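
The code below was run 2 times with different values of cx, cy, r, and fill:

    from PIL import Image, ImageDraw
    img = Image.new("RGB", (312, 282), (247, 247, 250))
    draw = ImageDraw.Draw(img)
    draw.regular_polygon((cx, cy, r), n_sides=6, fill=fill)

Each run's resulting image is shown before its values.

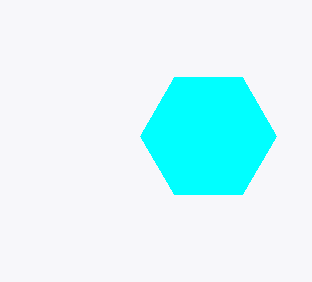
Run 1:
cx = 208; cy = 136; r = 68; fill = 'cyan'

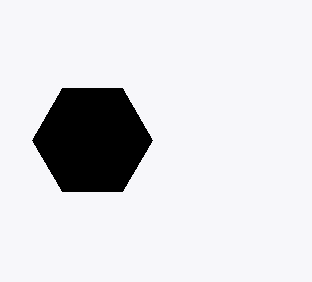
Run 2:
cx = 92, cy = 140, r = 60, fill = 'black'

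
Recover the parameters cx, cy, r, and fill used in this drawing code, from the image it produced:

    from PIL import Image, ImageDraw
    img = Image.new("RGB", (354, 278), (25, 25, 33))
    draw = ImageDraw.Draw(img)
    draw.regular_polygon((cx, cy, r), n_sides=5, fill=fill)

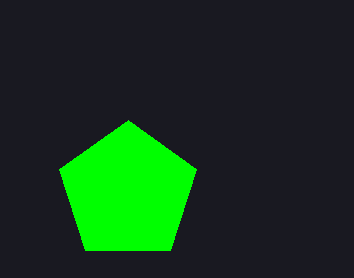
cx = 128; cy = 192; r = 72; fill = 'lime'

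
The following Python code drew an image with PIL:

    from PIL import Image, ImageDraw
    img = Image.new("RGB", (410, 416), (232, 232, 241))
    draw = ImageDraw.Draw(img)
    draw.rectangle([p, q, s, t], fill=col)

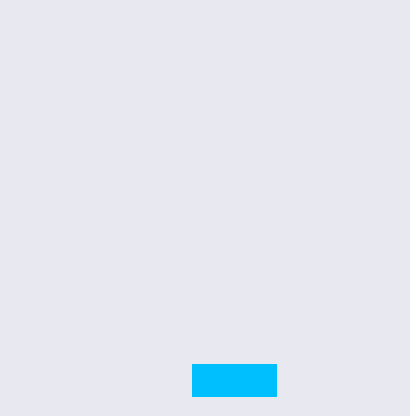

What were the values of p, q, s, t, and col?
p = 192
q = 364
s = 276
t = 396
col = 'deepskyblue'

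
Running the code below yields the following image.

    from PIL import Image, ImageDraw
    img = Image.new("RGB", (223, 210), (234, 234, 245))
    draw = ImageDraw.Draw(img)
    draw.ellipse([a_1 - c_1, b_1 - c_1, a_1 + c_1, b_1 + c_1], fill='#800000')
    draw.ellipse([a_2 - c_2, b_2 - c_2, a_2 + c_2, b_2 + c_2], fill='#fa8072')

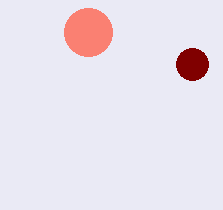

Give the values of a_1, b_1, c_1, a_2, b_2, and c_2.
a_1 = 192; b_1 = 64; c_1 = 16; a_2 = 88; b_2 = 32; c_2 = 24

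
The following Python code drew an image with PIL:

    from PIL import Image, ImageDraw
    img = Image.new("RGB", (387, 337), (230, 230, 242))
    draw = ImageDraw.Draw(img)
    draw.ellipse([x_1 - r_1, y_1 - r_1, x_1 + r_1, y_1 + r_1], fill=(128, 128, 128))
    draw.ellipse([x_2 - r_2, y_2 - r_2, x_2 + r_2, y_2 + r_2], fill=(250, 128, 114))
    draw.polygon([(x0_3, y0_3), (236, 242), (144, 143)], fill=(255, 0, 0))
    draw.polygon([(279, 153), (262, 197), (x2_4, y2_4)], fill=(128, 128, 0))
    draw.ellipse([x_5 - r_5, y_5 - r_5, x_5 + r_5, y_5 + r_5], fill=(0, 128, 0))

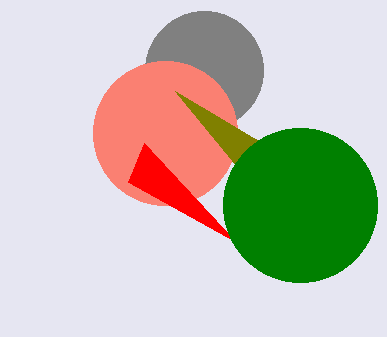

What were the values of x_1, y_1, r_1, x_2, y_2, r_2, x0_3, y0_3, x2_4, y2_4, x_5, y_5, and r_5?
x_1 = 204
y_1 = 70
r_1 = 59
x_2 = 165
y_2 = 133
r_2 = 72
x0_3 = 128
y0_3 = 182
x2_4 = 175
y2_4 = 91
x_5 = 300
y_5 = 205
r_5 = 77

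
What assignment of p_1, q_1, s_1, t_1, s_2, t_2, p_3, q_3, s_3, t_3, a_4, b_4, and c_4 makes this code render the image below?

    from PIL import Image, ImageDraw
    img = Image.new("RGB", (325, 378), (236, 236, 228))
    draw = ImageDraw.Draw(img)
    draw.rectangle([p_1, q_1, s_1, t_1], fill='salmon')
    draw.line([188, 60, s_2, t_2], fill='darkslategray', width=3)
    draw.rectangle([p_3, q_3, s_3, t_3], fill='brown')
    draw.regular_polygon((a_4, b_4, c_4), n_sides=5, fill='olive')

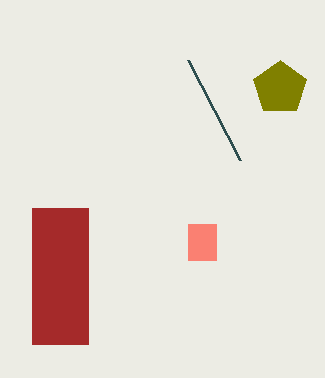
p_1 = 188; q_1 = 224; s_1 = 216; t_1 = 260; s_2 = 240; t_2 = 160; p_3 = 32; q_3 = 208; s_3 = 88; t_3 = 344; a_4 = 280; b_4 = 88; c_4 = 28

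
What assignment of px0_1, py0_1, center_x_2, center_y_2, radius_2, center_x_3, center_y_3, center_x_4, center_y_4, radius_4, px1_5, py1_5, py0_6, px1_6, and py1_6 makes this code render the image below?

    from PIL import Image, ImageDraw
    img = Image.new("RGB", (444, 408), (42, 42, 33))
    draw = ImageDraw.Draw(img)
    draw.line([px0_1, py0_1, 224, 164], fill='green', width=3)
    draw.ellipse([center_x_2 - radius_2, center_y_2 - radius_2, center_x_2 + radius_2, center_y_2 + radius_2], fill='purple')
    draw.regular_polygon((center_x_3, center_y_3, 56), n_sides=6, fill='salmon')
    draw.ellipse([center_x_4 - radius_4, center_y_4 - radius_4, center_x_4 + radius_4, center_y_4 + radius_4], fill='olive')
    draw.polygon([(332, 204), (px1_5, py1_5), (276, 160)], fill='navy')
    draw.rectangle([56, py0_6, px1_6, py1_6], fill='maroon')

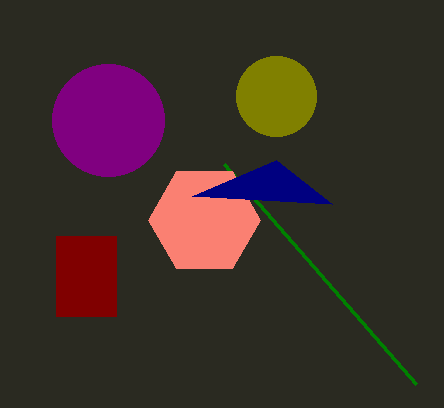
px0_1 = 416; py0_1 = 384; center_x_2 = 108; center_y_2 = 120; radius_2 = 56; center_x_3 = 204; center_y_3 = 220; center_x_4 = 276; center_y_4 = 96; radius_4 = 40; px1_5 = 192; py1_5 = 196; py0_6 = 236; px1_6 = 116; py1_6 = 316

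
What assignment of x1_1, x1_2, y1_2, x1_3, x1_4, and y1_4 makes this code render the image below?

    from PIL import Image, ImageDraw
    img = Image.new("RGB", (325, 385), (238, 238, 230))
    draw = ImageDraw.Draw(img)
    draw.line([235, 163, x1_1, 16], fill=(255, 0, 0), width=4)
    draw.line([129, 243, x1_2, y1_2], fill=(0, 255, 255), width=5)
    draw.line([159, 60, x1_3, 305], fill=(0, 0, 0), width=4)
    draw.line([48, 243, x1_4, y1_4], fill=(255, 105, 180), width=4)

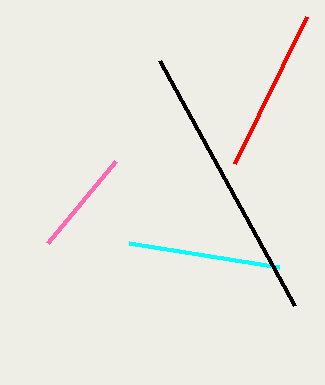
x1_1 = 307, x1_2 = 279, y1_2 = 267, x1_3 = 294, x1_4 = 116, y1_4 = 161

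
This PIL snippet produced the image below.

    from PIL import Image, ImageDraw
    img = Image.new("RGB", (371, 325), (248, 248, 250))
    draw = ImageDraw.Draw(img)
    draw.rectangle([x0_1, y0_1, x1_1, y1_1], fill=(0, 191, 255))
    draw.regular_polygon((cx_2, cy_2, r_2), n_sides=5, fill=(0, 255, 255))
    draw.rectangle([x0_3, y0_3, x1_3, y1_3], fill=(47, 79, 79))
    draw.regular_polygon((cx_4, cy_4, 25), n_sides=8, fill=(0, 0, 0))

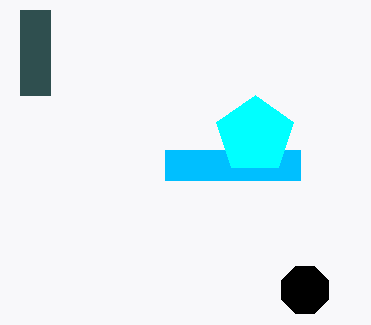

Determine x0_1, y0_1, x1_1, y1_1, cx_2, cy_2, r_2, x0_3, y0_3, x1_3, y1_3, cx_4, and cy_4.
x0_1 = 165
y0_1 = 150
x1_1 = 300
y1_1 = 180
cx_2 = 255
cy_2 = 135
r_2 = 40
x0_3 = 20
y0_3 = 10
x1_3 = 50
y1_3 = 95
cx_4 = 305
cy_4 = 290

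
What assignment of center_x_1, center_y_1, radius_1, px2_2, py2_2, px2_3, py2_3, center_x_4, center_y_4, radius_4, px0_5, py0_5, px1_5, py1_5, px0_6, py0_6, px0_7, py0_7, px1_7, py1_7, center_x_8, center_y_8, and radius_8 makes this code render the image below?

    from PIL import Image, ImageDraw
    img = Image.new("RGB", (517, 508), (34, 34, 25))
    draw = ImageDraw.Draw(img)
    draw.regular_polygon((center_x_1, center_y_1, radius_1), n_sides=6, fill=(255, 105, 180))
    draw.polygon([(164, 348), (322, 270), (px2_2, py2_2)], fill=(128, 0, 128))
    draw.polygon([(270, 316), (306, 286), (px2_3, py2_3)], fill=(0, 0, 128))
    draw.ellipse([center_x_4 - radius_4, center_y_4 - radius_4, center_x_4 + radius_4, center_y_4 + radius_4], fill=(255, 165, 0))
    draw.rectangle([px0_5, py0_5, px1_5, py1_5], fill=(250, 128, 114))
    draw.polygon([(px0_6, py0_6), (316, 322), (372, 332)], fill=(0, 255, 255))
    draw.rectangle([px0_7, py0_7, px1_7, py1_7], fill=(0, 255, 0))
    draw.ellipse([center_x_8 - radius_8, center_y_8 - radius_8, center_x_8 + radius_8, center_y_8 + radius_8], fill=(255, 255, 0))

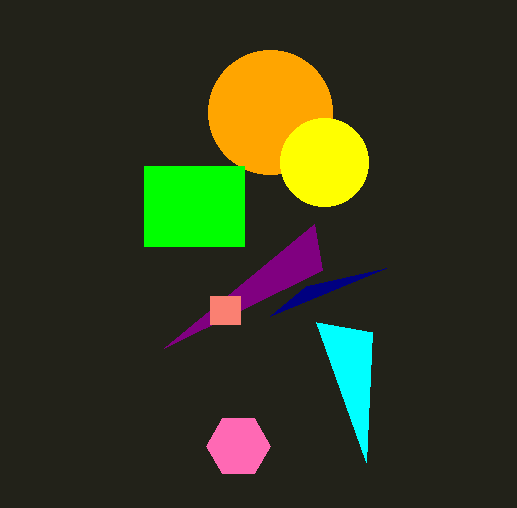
center_x_1 = 238, center_y_1 = 446, radius_1 = 32, px2_2 = 314, py2_2 = 224, px2_3 = 386, py2_3 = 268, center_x_4 = 270, center_y_4 = 112, radius_4 = 62, px0_5 = 210, py0_5 = 296, px1_5 = 240, py1_5 = 324, px0_6 = 366, py0_6 = 462, px0_7 = 144, py0_7 = 166, px1_7 = 244, py1_7 = 246, center_x_8 = 324, center_y_8 = 162, radius_8 = 44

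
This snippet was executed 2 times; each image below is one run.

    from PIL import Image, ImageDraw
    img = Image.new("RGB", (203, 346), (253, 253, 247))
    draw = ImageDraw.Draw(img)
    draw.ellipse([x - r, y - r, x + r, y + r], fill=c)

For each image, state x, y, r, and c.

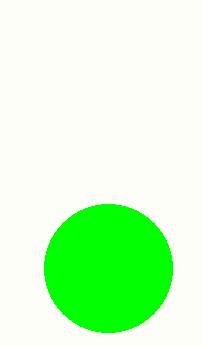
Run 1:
x = 108, y = 268, r = 64, c = 'lime'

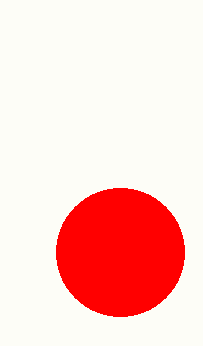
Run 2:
x = 120, y = 252, r = 64, c = 'red'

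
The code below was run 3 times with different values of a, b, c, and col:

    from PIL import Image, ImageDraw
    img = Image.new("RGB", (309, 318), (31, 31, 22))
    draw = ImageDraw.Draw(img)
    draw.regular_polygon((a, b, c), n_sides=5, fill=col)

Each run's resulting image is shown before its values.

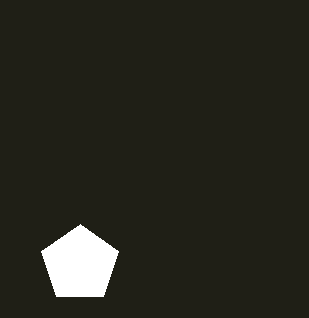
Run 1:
a = 80; b = 264; c = 40; col = 'white'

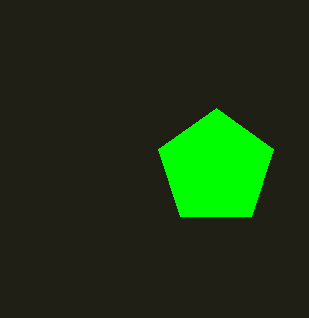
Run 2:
a = 216; b = 168; c = 60; col = 'lime'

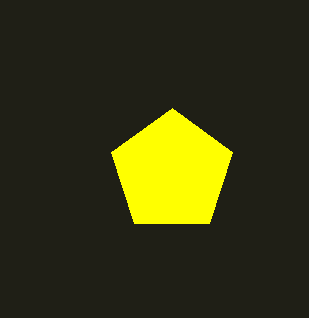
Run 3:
a = 172, b = 172, c = 64, col = 'yellow'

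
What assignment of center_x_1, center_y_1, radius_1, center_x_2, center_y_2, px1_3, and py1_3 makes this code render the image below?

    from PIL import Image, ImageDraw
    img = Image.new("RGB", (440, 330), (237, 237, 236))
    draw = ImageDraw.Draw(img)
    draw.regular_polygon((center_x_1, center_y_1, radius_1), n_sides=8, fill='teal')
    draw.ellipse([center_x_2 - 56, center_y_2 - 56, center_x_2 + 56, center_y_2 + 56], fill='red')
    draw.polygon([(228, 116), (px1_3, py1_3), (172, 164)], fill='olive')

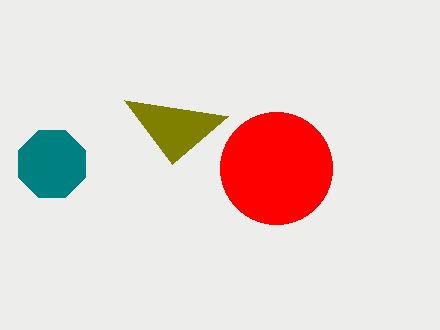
center_x_1 = 52, center_y_1 = 164, radius_1 = 36, center_x_2 = 276, center_y_2 = 168, px1_3 = 124, py1_3 = 100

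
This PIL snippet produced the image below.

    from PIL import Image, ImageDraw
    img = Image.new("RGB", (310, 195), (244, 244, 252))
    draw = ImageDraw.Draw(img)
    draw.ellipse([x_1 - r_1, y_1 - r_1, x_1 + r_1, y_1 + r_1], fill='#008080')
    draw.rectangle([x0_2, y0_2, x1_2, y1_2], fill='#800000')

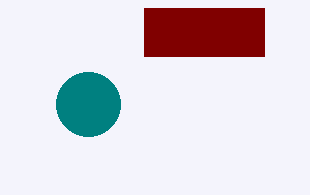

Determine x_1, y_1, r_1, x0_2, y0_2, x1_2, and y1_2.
x_1 = 88, y_1 = 104, r_1 = 32, x0_2 = 144, y0_2 = 8, x1_2 = 264, y1_2 = 56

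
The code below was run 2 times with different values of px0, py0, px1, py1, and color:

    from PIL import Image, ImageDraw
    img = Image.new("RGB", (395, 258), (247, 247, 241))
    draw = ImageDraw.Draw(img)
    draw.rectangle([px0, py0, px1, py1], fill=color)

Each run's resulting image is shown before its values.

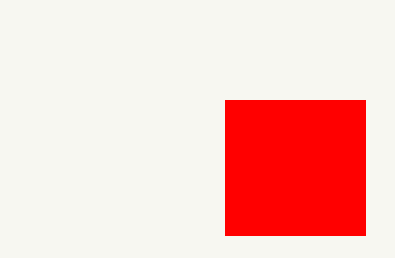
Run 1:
px0 = 225
py0 = 100
px1 = 365
py1 = 235
color = 'red'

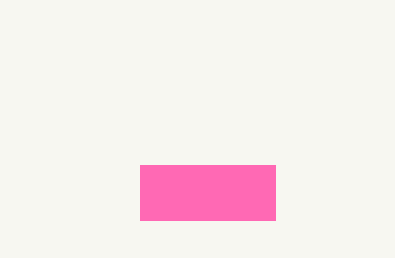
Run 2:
px0 = 140; py0 = 165; px1 = 275; py1 = 220; color = 'hotpink'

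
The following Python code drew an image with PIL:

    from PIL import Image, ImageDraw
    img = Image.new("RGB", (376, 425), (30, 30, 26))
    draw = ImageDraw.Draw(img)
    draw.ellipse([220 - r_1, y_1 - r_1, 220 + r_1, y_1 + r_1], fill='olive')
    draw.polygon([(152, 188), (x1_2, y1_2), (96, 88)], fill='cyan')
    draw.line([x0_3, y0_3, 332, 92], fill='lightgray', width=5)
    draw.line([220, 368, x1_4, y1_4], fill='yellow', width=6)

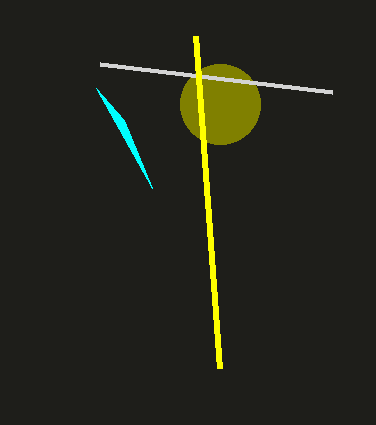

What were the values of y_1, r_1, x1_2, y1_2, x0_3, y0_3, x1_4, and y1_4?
y_1 = 104; r_1 = 40; x1_2 = 124; y1_2 = 120; x0_3 = 100; y0_3 = 64; x1_4 = 196; y1_4 = 36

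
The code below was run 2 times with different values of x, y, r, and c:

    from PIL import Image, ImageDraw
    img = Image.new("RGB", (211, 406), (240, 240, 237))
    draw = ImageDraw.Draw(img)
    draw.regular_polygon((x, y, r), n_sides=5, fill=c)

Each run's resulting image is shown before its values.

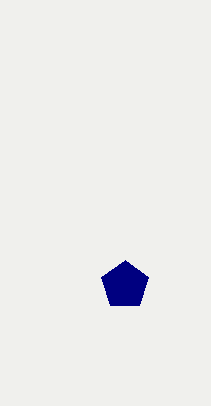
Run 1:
x = 125; y = 285; r = 25; c = 'navy'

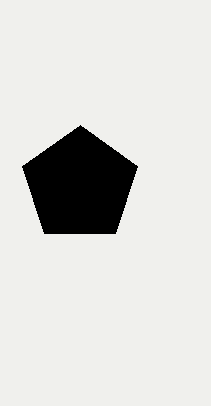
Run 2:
x = 80
y = 185
r = 60
c = 'black'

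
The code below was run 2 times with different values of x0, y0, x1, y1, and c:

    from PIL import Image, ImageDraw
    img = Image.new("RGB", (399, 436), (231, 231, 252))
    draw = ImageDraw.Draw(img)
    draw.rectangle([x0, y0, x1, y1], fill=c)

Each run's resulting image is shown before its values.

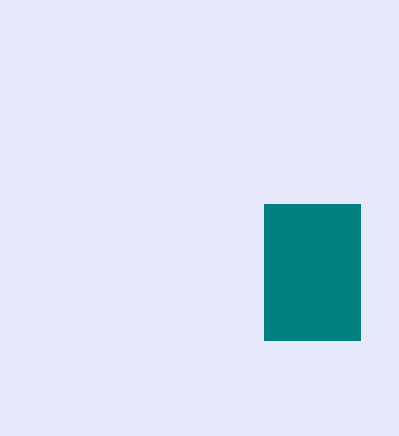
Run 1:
x0 = 264, y0 = 204, x1 = 360, y1 = 340, c = 'teal'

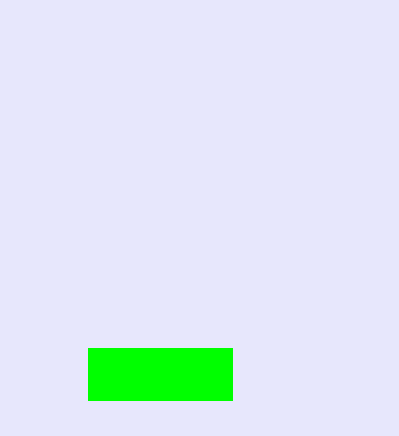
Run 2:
x0 = 88, y0 = 348, x1 = 232, y1 = 400, c = 'lime'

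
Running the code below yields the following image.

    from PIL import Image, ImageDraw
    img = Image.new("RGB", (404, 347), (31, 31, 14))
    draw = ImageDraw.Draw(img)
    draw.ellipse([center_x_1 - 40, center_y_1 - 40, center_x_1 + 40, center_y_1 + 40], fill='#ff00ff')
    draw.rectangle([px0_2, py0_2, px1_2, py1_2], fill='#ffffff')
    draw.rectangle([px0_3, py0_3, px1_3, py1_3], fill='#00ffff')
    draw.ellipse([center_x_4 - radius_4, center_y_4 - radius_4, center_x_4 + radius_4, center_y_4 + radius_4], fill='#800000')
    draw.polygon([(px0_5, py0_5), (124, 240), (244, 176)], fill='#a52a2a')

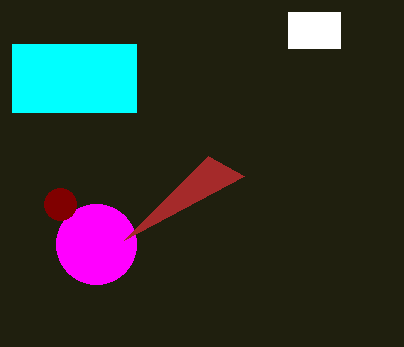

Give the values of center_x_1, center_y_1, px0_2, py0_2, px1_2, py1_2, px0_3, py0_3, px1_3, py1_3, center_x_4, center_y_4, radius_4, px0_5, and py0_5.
center_x_1 = 96; center_y_1 = 244; px0_2 = 288; py0_2 = 12; px1_2 = 340; py1_2 = 48; px0_3 = 12; py0_3 = 44; px1_3 = 136; py1_3 = 112; center_x_4 = 60; center_y_4 = 204; radius_4 = 16; px0_5 = 208; py0_5 = 156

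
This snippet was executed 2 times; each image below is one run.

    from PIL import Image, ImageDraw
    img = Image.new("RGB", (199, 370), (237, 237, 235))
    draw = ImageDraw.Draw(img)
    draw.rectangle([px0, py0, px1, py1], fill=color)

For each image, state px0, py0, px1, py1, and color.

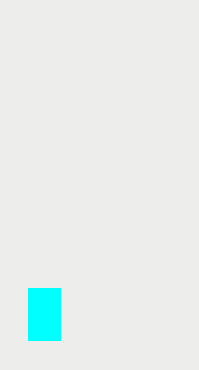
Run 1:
px0 = 28; py0 = 288; px1 = 60; py1 = 340; color = 'cyan'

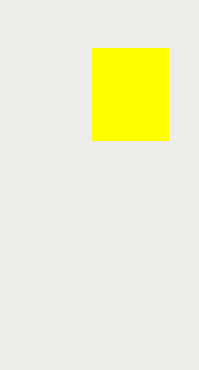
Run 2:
px0 = 92
py0 = 48
px1 = 168
py1 = 140
color = 'yellow'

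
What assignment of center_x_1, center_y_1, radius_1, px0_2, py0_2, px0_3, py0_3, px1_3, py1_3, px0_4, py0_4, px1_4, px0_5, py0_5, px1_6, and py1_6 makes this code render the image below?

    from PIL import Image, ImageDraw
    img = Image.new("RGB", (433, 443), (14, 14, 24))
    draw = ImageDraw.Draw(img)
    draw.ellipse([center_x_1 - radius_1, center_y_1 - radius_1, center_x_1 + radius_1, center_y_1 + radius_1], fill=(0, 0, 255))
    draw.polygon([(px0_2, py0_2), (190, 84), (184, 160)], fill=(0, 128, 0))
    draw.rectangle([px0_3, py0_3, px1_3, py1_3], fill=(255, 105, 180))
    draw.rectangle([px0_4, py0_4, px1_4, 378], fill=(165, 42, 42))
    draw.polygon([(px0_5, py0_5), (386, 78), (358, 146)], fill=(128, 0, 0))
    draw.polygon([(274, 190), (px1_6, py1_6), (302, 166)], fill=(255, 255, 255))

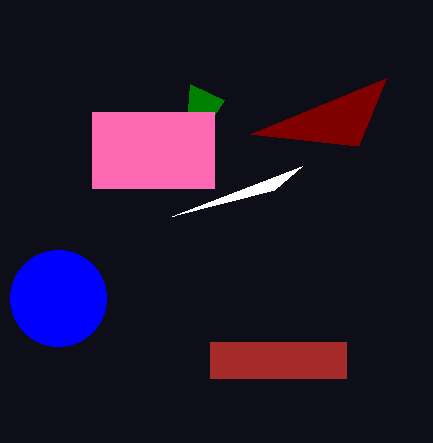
center_x_1 = 58, center_y_1 = 298, radius_1 = 48, px0_2 = 224, py0_2 = 100, px0_3 = 92, py0_3 = 112, px1_3 = 214, py1_3 = 188, px0_4 = 210, py0_4 = 342, px1_4 = 346, px0_5 = 250, py0_5 = 134, px1_6 = 172, py1_6 = 216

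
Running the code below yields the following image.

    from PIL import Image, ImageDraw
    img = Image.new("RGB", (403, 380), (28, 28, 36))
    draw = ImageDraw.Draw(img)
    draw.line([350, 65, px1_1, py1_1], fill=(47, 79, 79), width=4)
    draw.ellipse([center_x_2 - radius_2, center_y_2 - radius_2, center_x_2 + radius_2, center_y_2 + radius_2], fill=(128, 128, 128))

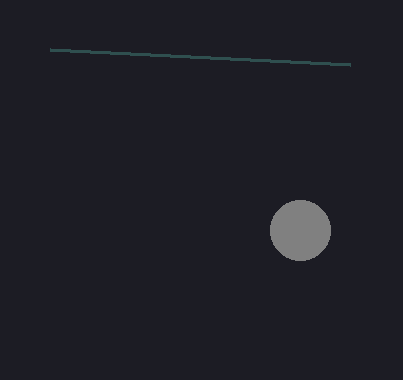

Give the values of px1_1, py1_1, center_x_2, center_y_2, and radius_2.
px1_1 = 50
py1_1 = 50
center_x_2 = 300
center_y_2 = 230
radius_2 = 30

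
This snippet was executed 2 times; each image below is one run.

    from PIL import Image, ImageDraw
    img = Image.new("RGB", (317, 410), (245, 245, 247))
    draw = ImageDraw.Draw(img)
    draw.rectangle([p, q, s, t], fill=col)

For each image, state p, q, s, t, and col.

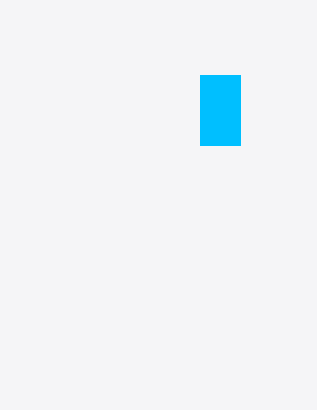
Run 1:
p = 200
q = 75
s = 240
t = 145
col = 'deepskyblue'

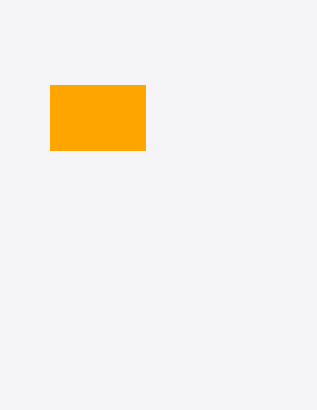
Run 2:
p = 50, q = 85, s = 145, t = 150, col = 'orange'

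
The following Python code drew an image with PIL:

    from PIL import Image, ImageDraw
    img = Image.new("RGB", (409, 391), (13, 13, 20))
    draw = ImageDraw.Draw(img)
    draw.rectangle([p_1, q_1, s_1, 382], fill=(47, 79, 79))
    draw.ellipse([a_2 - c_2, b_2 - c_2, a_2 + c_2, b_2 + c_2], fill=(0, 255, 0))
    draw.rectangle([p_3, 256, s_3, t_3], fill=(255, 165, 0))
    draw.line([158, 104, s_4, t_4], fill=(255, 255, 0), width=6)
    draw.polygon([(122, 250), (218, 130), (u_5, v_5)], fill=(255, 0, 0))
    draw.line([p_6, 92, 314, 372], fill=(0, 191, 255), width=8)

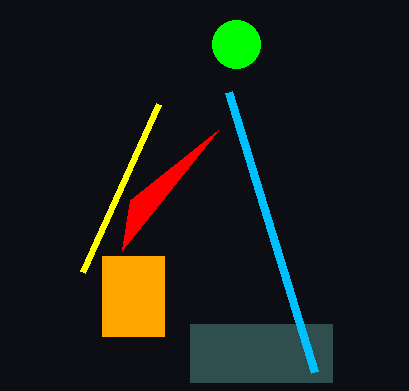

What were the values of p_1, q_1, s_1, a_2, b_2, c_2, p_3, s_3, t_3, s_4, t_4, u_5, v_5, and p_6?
p_1 = 190, q_1 = 324, s_1 = 332, a_2 = 236, b_2 = 44, c_2 = 24, p_3 = 102, s_3 = 164, t_3 = 336, s_4 = 82, t_4 = 272, u_5 = 130, v_5 = 200, p_6 = 228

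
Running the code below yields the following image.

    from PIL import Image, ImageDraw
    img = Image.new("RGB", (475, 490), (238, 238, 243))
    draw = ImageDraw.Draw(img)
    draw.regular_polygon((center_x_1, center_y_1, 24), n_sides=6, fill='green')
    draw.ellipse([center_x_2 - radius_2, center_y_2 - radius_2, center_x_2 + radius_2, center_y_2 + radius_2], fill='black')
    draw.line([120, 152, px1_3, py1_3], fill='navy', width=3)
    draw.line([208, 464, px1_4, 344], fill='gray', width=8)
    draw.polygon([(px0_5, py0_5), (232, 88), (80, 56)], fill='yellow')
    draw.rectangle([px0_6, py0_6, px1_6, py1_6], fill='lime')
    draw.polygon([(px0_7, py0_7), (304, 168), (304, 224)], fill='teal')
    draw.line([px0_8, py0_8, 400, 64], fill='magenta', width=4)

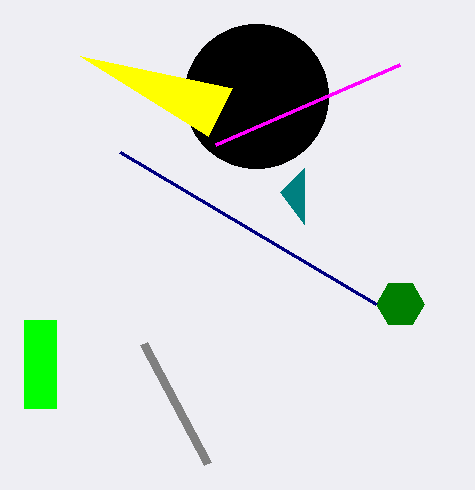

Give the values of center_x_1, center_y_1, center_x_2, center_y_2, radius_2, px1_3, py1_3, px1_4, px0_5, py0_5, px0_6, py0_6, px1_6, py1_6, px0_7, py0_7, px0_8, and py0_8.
center_x_1 = 400, center_y_1 = 304, center_x_2 = 256, center_y_2 = 96, radius_2 = 72, px1_3 = 376, py1_3 = 304, px1_4 = 144, px0_5 = 208, py0_5 = 136, px0_6 = 24, py0_6 = 320, px1_6 = 56, py1_6 = 408, px0_7 = 280, py0_7 = 192, px0_8 = 216, py0_8 = 144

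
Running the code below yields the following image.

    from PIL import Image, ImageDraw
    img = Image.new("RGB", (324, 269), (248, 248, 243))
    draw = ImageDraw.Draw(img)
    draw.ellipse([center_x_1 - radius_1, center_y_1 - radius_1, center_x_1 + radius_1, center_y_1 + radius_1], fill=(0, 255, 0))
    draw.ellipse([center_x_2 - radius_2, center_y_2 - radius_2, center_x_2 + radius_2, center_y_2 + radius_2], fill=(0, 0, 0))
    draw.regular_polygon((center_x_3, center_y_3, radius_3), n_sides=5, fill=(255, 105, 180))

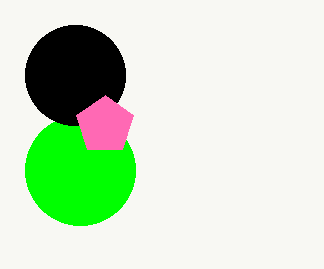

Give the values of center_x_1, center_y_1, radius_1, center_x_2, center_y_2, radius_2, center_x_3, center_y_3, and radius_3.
center_x_1 = 80, center_y_1 = 170, radius_1 = 55, center_x_2 = 75, center_y_2 = 75, radius_2 = 50, center_x_3 = 105, center_y_3 = 125, radius_3 = 30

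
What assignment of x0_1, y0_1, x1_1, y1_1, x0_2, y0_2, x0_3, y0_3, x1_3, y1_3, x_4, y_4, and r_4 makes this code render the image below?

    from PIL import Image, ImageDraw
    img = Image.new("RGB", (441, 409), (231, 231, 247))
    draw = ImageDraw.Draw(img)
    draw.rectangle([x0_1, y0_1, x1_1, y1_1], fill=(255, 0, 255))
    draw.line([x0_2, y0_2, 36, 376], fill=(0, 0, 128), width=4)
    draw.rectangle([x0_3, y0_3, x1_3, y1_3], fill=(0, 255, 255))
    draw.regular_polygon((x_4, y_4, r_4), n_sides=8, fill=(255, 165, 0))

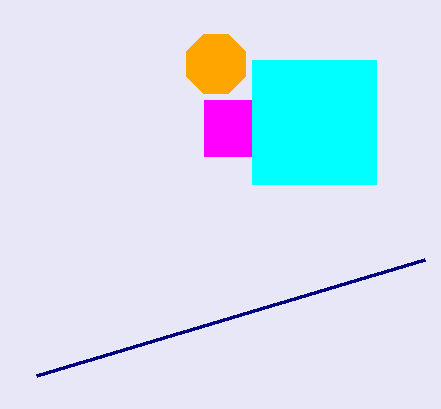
x0_1 = 204
y0_1 = 100
x1_1 = 252
y1_1 = 156
x0_2 = 424
y0_2 = 260
x0_3 = 252
y0_3 = 60
x1_3 = 376
y1_3 = 184
x_4 = 216
y_4 = 64
r_4 = 32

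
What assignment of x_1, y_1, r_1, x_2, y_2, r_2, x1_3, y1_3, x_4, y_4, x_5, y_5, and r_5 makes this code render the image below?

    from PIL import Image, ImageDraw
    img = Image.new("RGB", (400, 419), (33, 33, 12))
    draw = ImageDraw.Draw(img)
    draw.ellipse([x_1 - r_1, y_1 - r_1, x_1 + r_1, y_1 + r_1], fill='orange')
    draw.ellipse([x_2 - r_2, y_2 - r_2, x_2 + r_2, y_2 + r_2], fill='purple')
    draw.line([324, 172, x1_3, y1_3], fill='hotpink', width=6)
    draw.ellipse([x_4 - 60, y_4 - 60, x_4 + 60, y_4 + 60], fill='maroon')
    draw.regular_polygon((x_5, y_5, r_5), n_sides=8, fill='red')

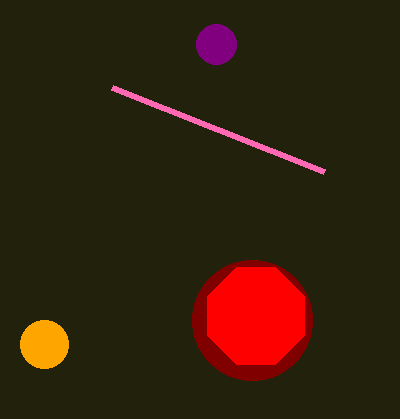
x_1 = 44; y_1 = 344; r_1 = 24; x_2 = 216; y_2 = 44; r_2 = 20; x1_3 = 112; y1_3 = 88; x_4 = 252; y_4 = 320; x_5 = 256; y_5 = 316; r_5 = 52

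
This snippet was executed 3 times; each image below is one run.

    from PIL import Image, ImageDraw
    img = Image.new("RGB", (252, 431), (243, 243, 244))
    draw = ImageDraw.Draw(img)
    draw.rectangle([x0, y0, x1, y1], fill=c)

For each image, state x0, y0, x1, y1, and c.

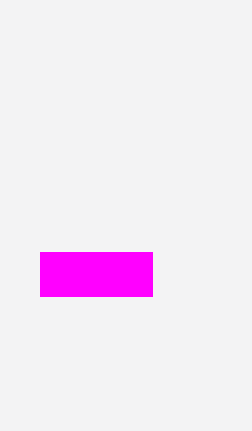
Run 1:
x0 = 40, y0 = 252, x1 = 152, y1 = 296, c = 'magenta'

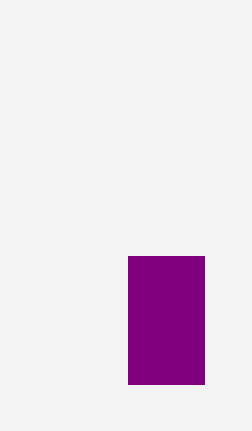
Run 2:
x0 = 128
y0 = 256
x1 = 204
y1 = 384
c = 'purple'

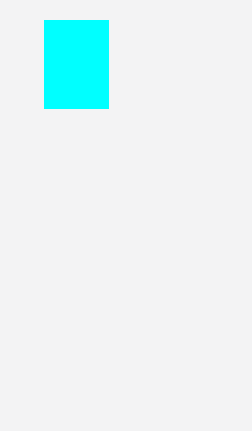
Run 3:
x0 = 44
y0 = 20
x1 = 108
y1 = 108
c = 'cyan'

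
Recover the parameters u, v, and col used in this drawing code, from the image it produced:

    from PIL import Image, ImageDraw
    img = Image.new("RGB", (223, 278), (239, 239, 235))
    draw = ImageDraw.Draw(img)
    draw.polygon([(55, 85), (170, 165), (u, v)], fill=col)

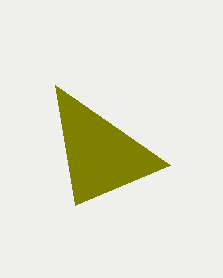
u = 75, v = 205, col = 'olive'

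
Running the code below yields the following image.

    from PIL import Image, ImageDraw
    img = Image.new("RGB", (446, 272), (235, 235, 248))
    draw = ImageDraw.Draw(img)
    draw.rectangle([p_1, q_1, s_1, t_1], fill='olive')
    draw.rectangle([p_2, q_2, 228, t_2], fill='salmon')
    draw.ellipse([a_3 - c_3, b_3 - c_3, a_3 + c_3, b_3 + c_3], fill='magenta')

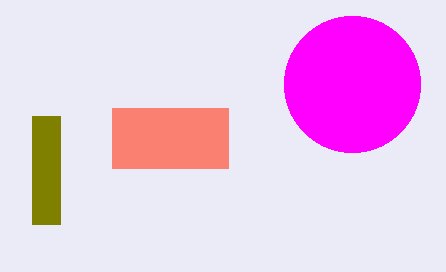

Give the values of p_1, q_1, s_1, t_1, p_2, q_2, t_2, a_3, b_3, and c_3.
p_1 = 32; q_1 = 116; s_1 = 60; t_1 = 224; p_2 = 112; q_2 = 108; t_2 = 168; a_3 = 352; b_3 = 84; c_3 = 68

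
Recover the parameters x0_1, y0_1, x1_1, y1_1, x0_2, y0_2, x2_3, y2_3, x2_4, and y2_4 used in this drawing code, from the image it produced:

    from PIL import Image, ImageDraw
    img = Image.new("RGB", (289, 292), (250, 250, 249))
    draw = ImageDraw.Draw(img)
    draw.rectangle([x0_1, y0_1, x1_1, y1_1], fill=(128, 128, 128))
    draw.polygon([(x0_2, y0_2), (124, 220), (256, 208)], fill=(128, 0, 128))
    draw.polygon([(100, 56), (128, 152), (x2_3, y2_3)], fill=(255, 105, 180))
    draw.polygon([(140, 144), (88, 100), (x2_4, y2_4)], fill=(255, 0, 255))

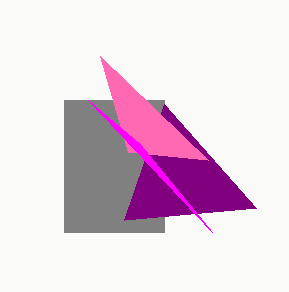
x0_1 = 64; y0_1 = 100; x1_1 = 164; y1_1 = 232; x0_2 = 164; y0_2 = 104; x2_3 = 208; y2_3 = 160; x2_4 = 212; y2_4 = 232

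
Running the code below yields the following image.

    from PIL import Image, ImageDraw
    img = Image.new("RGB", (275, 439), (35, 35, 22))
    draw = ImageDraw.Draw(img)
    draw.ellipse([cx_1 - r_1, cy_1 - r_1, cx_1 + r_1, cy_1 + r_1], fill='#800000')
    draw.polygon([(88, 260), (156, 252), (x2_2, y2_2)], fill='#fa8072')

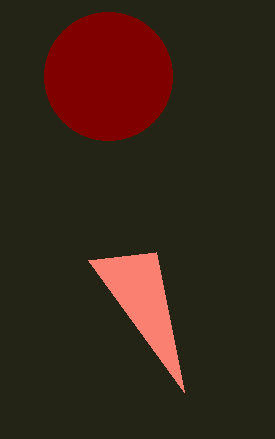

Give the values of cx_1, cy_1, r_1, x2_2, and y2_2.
cx_1 = 108, cy_1 = 76, r_1 = 64, x2_2 = 184, y2_2 = 392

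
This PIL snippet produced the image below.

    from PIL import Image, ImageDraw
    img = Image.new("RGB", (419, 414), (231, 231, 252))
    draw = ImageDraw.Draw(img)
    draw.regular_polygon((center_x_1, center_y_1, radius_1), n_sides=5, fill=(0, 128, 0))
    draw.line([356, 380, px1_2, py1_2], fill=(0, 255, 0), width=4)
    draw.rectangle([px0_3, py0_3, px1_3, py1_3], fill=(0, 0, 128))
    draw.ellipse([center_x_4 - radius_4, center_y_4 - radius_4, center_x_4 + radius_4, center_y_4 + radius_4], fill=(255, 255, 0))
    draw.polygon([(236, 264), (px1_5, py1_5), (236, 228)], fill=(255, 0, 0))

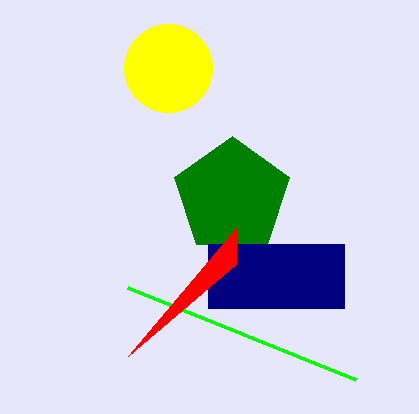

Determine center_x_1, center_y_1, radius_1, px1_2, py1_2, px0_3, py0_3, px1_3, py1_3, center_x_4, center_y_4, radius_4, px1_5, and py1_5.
center_x_1 = 232
center_y_1 = 196
radius_1 = 60
px1_2 = 128
py1_2 = 288
px0_3 = 208
py0_3 = 244
px1_3 = 344
py1_3 = 308
center_x_4 = 168
center_y_4 = 68
radius_4 = 44
px1_5 = 128
py1_5 = 356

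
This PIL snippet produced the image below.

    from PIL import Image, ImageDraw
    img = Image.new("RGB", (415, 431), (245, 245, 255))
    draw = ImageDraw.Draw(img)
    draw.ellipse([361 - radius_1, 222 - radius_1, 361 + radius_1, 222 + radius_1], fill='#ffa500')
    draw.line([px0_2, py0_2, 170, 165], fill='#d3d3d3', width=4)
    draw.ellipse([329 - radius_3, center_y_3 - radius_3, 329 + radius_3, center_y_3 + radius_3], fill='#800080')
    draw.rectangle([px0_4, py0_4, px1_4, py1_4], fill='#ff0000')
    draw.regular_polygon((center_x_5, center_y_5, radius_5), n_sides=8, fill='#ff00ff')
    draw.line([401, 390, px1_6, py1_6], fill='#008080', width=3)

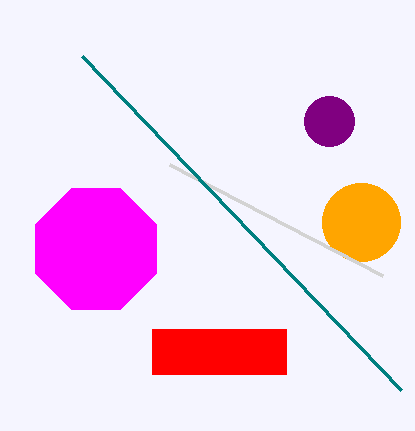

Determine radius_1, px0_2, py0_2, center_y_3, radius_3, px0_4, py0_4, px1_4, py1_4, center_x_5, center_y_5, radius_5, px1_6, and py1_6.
radius_1 = 39, px0_2 = 383, py0_2 = 276, center_y_3 = 121, radius_3 = 25, px0_4 = 152, py0_4 = 329, px1_4 = 286, py1_4 = 374, center_x_5 = 96, center_y_5 = 249, radius_5 = 65, px1_6 = 82, py1_6 = 56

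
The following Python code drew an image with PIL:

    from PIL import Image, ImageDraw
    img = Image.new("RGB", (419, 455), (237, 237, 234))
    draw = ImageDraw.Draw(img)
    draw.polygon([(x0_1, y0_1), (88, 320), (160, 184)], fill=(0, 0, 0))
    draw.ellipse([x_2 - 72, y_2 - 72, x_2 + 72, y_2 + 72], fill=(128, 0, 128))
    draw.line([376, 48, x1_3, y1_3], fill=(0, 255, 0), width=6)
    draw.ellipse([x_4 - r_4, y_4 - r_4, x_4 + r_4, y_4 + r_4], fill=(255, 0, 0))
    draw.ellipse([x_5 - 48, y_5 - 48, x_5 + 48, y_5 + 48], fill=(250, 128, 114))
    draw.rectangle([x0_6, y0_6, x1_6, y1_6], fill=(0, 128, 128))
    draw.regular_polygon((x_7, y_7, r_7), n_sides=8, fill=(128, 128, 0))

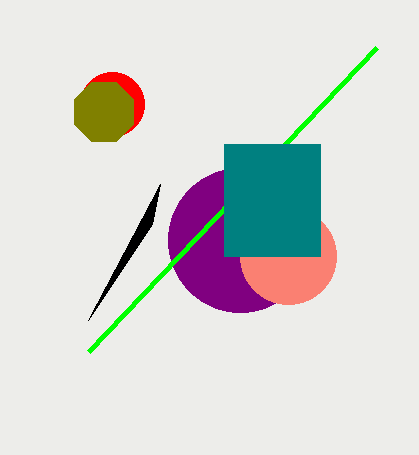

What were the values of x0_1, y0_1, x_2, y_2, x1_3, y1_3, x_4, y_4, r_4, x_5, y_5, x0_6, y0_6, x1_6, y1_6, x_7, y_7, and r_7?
x0_1 = 152, y0_1 = 224, x_2 = 240, y_2 = 240, x1_3 = 88, y1_3 = 352, x_4 = 112, y_4 = 104, r_4 = 32, x_5 = 288, y_5 = 256, x0_6 = 224, y0_6 = 144, x1_6 = 320, y1_6 = 256, x_7 = 104, y_7 = 112, r_7 = 32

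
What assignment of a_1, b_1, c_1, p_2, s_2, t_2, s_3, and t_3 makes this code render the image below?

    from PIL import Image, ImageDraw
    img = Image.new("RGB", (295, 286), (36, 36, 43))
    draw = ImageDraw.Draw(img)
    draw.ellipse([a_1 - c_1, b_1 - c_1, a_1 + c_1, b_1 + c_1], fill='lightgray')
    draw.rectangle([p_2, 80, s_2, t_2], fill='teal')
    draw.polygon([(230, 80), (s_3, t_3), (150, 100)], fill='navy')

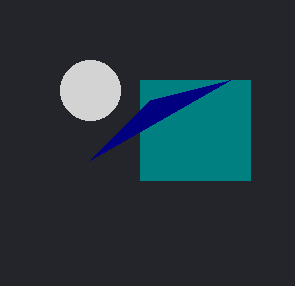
a_1 = 90, b_1 = 90, c_1 = 30, p_2 = 140, s_2 = 250, t_2 = 180, s_3 = 90, t_3 = 160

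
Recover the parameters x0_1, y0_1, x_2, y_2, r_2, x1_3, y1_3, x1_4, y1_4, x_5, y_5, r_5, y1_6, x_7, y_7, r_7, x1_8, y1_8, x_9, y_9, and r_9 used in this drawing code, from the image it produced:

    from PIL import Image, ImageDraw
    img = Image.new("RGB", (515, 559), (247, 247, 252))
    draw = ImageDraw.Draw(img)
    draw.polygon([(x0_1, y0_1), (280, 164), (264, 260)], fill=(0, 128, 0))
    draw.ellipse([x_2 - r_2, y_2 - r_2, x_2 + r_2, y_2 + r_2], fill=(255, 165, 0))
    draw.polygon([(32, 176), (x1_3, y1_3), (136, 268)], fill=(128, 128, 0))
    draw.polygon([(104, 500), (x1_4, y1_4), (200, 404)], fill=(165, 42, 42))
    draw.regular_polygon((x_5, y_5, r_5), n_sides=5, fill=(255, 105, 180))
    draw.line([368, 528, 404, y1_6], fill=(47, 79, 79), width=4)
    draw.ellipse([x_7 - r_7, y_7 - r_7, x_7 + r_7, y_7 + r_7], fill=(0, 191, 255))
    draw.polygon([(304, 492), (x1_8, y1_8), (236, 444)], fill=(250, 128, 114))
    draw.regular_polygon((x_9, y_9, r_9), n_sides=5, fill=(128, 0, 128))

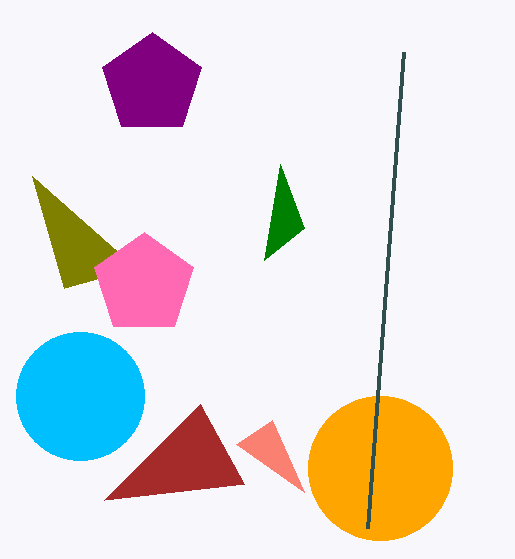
x0_1 = 304
y0_1 = 228
x_2 = 380
y_2 = 468
r_2 = 72
x1_3 = 64
y1_3 = 288
x1_4 = 244
y1_4 = 484
x_5 = 144
y_5 = 284
r_5 = 52
y1_6 = 52
x_7 = 80
y_7 = 396
r_7 = 64
x1_8 = 272
y1_8 = 420
x_9 = 152
y_9 = 84
r_9 = 52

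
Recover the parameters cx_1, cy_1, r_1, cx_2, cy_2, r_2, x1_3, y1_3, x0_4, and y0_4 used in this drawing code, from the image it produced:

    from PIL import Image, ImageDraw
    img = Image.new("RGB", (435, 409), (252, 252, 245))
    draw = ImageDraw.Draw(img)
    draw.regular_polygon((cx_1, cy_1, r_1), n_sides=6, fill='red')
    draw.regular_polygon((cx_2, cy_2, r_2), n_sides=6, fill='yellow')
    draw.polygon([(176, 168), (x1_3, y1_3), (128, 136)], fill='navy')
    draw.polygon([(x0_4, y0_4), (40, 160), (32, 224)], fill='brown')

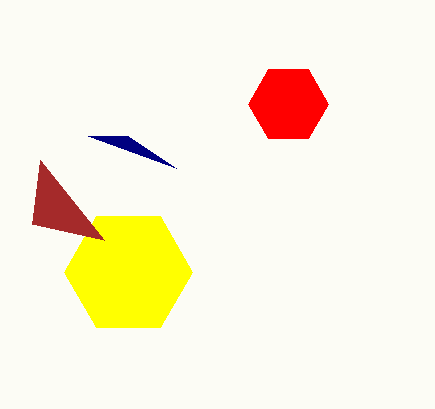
cx_1 = 288, cy_1 = 104, r_1 = 40, cx_2 = 128, cy_2 = 272, r_2 = 64, x1_3 = 88, y1_3 = 136, x0_4 = 104, y0_4 = 240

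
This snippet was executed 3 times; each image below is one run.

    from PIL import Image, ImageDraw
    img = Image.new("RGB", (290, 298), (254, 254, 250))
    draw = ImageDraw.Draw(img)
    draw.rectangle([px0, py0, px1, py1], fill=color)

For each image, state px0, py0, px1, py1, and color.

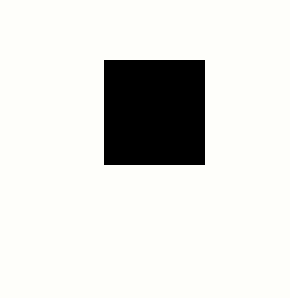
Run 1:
px0 = 104; py0 = 60; px1 = 204; py1 = 164; color = 'black'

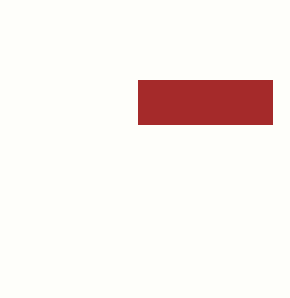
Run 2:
px0 = 138, py0 = 80, px1 = 272, py1 = 124, color = 'brown'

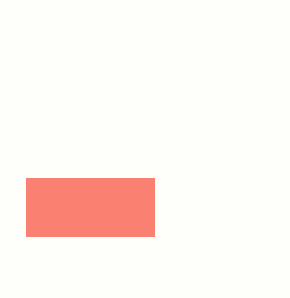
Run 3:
px0 = 26
py0 = 178
px1 = 154
py1 = 236
color = 'salmon'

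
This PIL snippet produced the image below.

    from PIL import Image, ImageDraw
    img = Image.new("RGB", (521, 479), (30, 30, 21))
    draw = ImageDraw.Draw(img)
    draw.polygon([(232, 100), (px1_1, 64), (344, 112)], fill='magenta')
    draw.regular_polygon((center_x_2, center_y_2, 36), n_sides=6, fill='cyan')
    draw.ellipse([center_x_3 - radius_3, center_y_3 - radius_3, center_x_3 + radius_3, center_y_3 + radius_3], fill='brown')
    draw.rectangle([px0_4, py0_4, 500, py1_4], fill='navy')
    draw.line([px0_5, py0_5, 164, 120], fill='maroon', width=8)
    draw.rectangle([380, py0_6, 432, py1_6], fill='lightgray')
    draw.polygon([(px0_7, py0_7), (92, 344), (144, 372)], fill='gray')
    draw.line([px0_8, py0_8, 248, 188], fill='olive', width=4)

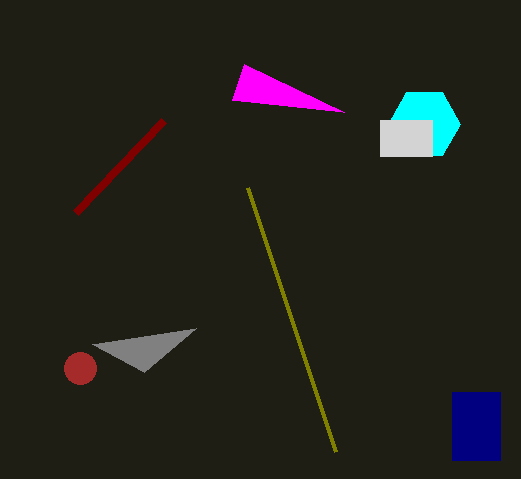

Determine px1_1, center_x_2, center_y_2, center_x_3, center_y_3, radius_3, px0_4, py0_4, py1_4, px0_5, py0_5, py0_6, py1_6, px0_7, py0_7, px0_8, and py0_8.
px1_1 = 244
center_x_2 = 424
center_y_2 = 124
center_x_3 = 80
center_y_3 = 368
radius_3 = 16
px0_4 = 452
py0_4 = 392
py1_4 = 460
px0_5 = 76
py0_5 = 212
py0_6 = 120
py1_6 = 156
px0_7 = 196
py0_7 = 328
px0_8 = 336
py0_8 = 452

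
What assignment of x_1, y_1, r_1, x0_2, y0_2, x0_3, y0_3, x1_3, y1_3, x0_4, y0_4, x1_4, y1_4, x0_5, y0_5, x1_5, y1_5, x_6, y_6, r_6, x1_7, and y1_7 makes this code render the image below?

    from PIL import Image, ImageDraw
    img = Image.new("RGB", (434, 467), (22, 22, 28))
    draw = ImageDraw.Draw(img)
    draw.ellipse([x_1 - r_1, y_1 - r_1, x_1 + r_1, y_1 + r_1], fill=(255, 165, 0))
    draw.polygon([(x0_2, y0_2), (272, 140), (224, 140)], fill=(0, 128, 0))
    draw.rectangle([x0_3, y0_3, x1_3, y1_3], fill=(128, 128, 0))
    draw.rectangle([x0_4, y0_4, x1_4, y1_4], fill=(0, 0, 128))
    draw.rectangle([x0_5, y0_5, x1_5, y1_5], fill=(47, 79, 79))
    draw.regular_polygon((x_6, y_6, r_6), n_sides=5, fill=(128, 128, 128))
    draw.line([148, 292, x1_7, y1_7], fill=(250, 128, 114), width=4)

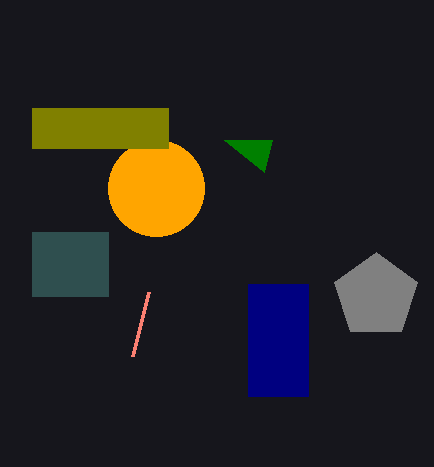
x_1 = 156; y_1 = 188; r_1 = 48; x0_2 = 264; y0_2 = 172; x0_3 = 32; y0_3 = 108; x1_3 = 168; y1_3 = 148; x0_4 = 248; y0_4 = 284; x1_4 = 308; y1_4 = 396; x0_5 = 32; y0_5 = 232; x1_5 = 108; y1_5 = 296; x_6 = 376; y_6 = 296; r_6 = 44; x1_7 = 132; y1_7 = 356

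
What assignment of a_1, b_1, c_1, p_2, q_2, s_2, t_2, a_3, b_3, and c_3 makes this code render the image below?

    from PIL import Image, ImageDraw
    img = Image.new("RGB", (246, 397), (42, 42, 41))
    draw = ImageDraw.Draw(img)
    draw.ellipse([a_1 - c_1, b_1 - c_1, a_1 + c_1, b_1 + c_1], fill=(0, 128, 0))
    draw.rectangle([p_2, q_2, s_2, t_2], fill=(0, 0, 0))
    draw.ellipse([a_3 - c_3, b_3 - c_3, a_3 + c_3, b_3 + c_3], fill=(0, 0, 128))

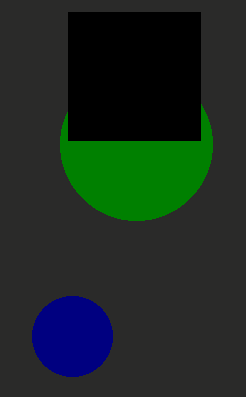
a_1 = 136, b_1 = 144, c_1 = 76, p_2 = 68, q_2 = 12, s_2 = 200, t_2 = 140, a_3 = 72, b_3 = 336, c_3 = 40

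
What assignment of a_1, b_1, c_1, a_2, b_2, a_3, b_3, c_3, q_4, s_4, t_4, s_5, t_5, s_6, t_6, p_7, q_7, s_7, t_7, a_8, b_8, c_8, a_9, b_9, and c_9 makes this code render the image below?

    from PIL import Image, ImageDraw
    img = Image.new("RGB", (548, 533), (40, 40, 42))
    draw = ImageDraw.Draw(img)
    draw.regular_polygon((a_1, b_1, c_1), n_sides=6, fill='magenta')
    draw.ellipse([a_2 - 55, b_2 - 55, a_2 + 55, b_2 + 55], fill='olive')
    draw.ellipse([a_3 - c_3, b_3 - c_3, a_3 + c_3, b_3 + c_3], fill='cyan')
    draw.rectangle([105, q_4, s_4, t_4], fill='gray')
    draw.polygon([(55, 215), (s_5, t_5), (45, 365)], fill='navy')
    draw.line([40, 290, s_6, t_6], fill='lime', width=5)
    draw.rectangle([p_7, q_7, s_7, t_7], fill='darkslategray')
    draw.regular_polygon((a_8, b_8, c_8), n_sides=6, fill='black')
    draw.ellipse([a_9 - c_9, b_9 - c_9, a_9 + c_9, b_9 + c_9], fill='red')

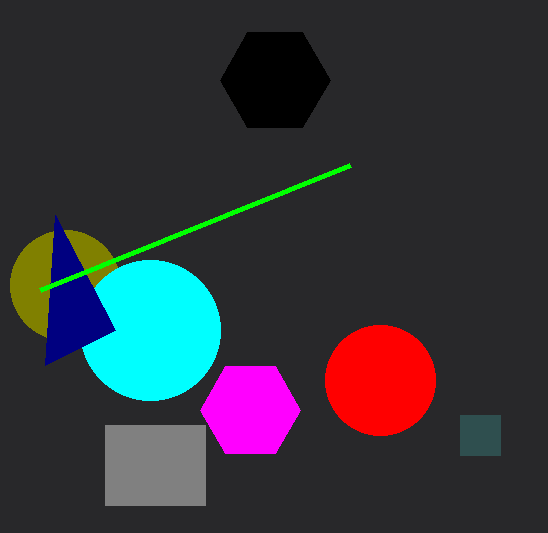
a_1 = 250
b_1 = 410
c_1 = 50
a_2 = 65
b_2 = 285
a_3 = 150
b_3 = 330
c_3 = 70
q_4 = 425
s_4 = 205
t_4 = 505
s_5 = 115
t_5 = 330
s_6 = 350
t_6 = 165
p_7 = 460
q_7 = 415
s_7 = 500
t_7 = 455
a_8 = 275
b_8 = 80
c_8 = 55
a_9 = 380
b_9 = 380
c_9 = 55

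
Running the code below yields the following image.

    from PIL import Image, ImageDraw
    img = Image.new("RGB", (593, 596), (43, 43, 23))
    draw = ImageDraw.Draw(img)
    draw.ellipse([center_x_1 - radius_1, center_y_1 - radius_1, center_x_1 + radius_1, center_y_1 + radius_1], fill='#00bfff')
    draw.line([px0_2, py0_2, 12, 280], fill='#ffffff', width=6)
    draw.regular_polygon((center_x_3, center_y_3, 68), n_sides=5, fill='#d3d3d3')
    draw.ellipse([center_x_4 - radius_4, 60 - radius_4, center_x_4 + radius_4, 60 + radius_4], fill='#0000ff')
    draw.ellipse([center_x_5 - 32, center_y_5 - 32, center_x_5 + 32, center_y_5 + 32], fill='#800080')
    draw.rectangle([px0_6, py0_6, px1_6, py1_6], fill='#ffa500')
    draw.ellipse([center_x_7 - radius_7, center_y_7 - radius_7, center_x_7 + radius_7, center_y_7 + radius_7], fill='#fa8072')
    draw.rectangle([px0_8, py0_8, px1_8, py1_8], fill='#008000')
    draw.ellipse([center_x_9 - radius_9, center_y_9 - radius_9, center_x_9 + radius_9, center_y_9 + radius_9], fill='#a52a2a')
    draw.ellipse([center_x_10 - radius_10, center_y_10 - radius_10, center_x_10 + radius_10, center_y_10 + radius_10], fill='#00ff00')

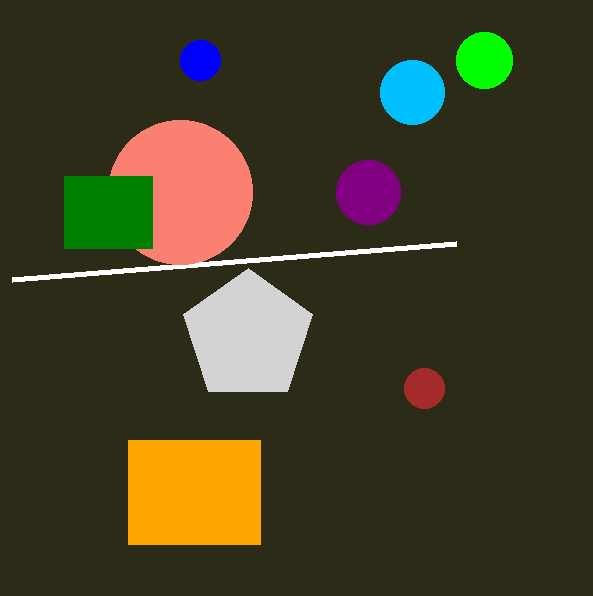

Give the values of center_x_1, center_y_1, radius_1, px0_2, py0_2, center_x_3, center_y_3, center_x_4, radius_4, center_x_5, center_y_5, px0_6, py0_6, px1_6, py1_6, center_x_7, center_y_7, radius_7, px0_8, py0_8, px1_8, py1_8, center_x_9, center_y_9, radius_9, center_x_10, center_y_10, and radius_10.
center_x_1 = 412
center_y_1 = 92
radius_1 = 32
px0_2 = 456
py0_2 = 244
center_x_3 = 248
center_y_3 = 336
center_x_4 = 200
radius_4 = 20
center_x_5 = 368
center_y_5 = 192
px0_6 = 128
py0_6 = 440
px1_6 = 260
py1_6 = 544
center_x_7 = 180
center_y_7 = 192
radius_7 = 72
px0_8 = 64
py0_8 = 176
px1_8 = 152
py1_8 = 248
center_x_9 = 424
center_y_9 = 388
radius_9 = 20
center_x_10 = 484
center_y_10 = 60
radius_10 = 28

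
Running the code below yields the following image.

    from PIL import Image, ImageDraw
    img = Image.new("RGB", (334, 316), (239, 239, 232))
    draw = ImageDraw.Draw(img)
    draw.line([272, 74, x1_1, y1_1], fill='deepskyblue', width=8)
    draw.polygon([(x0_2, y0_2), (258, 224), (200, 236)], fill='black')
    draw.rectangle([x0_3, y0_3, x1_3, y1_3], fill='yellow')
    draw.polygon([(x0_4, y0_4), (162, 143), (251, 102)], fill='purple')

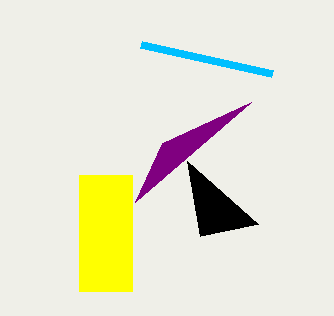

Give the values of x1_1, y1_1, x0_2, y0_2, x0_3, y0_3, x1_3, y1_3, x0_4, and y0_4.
x1_1 = 141, y1_1 = 45, x0_2 = 187, y0_2 = 161, x0_3 = 79, y0_3 = 175, x1_3 = 132, y1_3 = 291, x0_4 = 135, y0_4 = 202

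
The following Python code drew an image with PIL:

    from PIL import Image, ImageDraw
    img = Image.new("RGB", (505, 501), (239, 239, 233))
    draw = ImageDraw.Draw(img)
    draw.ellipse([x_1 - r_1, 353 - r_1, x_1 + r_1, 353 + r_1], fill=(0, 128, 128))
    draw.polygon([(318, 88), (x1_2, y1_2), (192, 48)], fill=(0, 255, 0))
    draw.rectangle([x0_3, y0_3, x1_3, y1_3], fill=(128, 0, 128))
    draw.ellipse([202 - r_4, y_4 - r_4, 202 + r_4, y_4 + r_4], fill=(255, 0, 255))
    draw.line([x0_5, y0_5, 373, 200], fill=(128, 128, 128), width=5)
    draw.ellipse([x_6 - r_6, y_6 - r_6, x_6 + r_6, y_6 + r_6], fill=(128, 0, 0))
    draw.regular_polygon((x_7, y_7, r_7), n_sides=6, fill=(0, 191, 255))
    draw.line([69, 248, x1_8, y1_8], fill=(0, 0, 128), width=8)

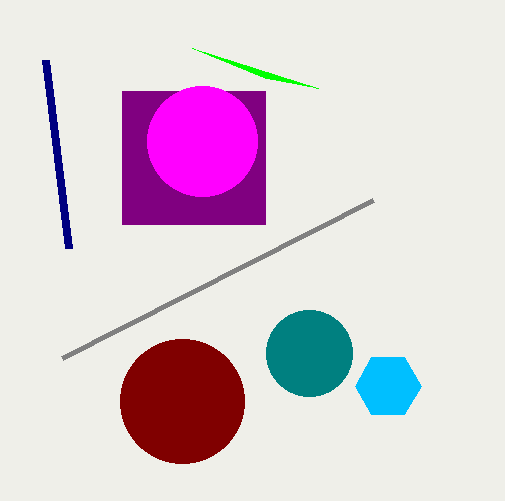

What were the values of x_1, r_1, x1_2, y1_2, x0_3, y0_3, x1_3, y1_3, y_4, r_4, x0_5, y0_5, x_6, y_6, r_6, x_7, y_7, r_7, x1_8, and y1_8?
x_1 = 309, r_1 = 43, x1_2 = 265, y1_2 = 78, x0_3 = 122, y0_3 = 91, x1_3 = 265, y1_3 = 224, y_4 = 141, r_4 = 55, x0_5 = 62, y0_5 = 358, x_6 = 182, y_6 = 401, r_6 = 62, x_7 = 388, y_7 = 386, r_7 = 33, x1_8 = 46, y1_8 = 60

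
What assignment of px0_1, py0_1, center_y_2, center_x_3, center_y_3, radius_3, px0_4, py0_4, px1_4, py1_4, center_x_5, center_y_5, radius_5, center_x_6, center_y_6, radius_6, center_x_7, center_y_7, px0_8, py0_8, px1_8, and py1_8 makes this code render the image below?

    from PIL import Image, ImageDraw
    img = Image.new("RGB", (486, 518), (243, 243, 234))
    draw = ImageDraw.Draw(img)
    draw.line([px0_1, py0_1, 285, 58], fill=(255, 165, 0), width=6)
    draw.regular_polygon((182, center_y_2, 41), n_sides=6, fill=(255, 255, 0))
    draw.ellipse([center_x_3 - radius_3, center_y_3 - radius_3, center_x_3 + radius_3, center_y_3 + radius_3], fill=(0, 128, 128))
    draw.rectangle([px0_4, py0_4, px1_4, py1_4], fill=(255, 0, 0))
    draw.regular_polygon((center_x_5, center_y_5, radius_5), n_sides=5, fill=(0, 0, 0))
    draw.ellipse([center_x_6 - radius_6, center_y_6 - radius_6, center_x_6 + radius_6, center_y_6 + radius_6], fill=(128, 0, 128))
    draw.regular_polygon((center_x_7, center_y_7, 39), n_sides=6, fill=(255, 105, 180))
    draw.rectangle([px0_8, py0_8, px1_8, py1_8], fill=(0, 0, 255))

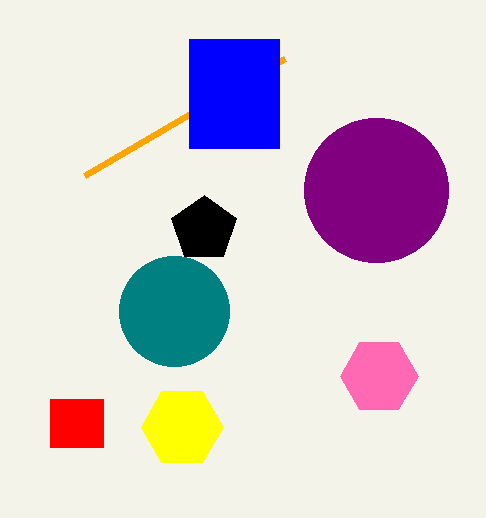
px0_1 = 85, py0_1 = 175, center_y_2 = 427, center_x_3 = 174, center_y_3 = 311, radius_3 = 55, px0_4 = 50, py0_4 = 399, px1_4 = 103, py1_4 = 447, center_x_5 = 204, center_y_5 = 229, radius_5 = 34, center_x_6 = 376, center_y_6 = 190, radius_6 = 72, center_x_7 = 379, center_y_7 = 376, px0_8 = 189, py0_8 = 39, px1_8 = 279, py1_8 = 148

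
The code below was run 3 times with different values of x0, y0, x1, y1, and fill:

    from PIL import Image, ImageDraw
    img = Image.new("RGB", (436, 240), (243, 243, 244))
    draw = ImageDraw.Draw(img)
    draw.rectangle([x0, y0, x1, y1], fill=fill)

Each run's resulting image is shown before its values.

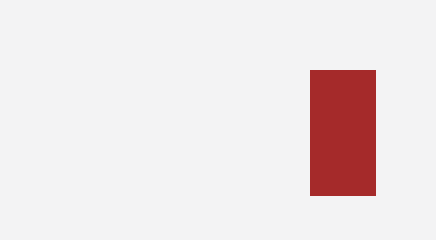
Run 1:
x0 = 310
y0 = 70
x1 = 375
y1 = 195
fill = 'brown'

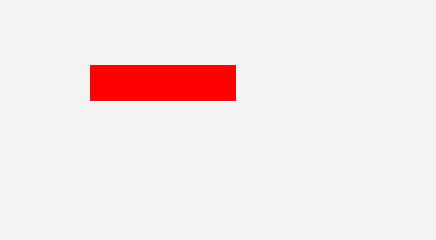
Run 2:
x0 = 90, y0 = 65, x1 = 235, y1 = 100, fill = 'red'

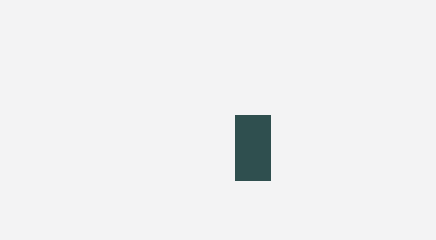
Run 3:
x0 = 235
y0 = 115
x1 = 270
y1 = 180
fill = 'darkslategray'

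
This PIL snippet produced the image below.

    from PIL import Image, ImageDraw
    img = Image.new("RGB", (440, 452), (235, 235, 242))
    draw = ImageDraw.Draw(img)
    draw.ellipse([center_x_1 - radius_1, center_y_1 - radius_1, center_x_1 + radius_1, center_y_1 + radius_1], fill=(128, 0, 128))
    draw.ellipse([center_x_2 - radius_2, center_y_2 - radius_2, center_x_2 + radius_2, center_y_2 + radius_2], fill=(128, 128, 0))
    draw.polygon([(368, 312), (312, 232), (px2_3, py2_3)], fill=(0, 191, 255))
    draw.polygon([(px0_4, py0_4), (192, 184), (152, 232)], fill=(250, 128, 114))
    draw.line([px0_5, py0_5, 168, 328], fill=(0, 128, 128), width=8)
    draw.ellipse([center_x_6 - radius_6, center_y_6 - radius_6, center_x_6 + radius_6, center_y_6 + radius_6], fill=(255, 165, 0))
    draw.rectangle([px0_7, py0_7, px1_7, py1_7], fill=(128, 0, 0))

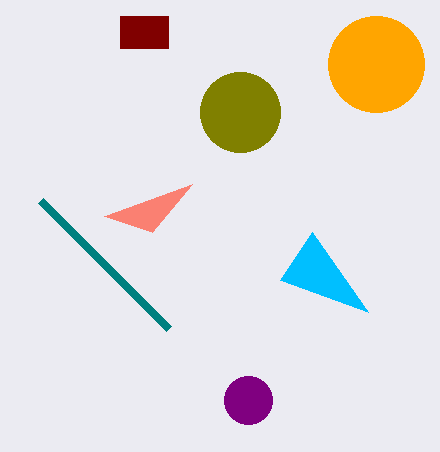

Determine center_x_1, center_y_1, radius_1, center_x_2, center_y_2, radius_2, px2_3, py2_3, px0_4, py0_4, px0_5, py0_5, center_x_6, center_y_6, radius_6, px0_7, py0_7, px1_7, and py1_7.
center_x_1 = 248
center_y_1 = 400
radius_1 = 24
center_x_2 = 240
center_y_2 = 112
radius_2 = 40
px2_3 = 280
py2_3 = 280
px0_4 = 104
py0_4 = 216
px0_5 = 40
py0_5 = 200
center_x_6 = 376
center_y_6 = 64
radius_6 = 48
px0_7 = 120
py0_7 = 16
px1_7 = 168
py1_7 = 48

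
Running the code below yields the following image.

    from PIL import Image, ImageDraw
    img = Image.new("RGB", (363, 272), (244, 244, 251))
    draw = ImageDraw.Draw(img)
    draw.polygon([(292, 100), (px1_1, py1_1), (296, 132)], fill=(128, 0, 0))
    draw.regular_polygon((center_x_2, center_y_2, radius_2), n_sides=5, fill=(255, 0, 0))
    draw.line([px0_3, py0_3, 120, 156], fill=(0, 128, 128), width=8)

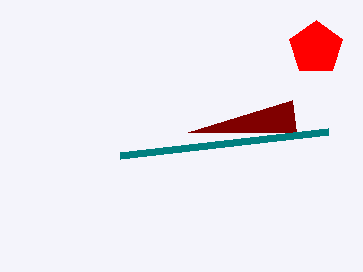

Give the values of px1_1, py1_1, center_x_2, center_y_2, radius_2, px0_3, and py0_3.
px1_1 = 188, py1_1 = 132, center_x_2 = 316, center_y_2 = 48, radius_2 = 28, px0_3 = 328, py0_3 = 132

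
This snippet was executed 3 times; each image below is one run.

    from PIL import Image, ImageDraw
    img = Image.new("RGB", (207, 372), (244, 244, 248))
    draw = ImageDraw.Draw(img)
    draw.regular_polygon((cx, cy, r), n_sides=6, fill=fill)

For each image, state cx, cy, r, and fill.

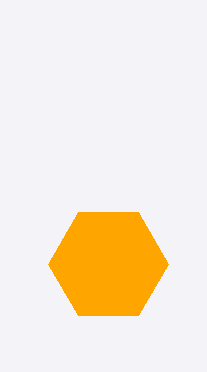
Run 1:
cx = 108; cy = 264; r = 60; fill = 'orange'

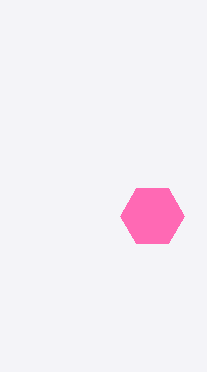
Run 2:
cx = 152; cy = 216; r = 32; fill = 'hotpink'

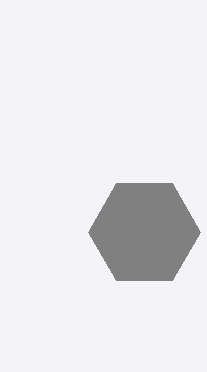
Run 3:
cx = 144, cy = 232, r = 56, fill = 'gray'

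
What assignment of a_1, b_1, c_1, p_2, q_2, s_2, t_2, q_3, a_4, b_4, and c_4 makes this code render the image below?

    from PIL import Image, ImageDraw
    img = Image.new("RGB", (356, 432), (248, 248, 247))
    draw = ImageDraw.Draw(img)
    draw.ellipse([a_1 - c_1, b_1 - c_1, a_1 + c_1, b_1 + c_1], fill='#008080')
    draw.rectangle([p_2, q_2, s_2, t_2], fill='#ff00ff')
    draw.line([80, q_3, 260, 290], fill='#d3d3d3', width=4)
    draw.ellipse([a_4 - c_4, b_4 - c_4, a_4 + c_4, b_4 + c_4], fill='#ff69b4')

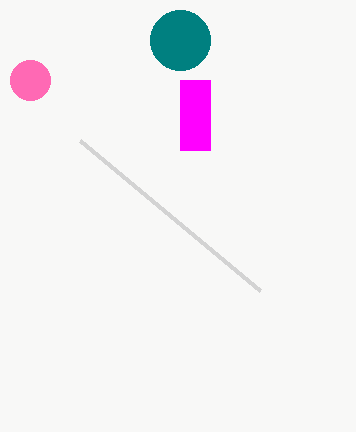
a_1 = 180; b_1 = 40; c_1 = 30; p_2 = 180; q_2 = 80; s_2 = 210; t_2 = 150; q_3 = 140; a_4 = 30; b_4 = 80; c_4 = 20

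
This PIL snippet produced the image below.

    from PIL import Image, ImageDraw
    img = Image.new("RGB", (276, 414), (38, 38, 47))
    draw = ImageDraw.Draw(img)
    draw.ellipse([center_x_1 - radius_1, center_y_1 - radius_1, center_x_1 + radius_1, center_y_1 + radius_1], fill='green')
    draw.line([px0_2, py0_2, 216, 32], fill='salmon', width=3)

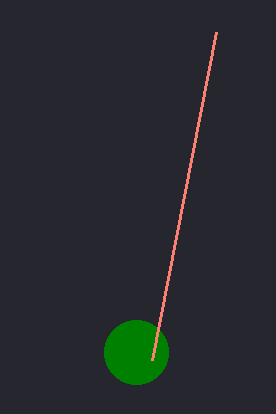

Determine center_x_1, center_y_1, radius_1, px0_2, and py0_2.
center_x_1 = 136; center_y_1 = 352; radius_1 = 32; px0_2 = 152; py0_2 = 360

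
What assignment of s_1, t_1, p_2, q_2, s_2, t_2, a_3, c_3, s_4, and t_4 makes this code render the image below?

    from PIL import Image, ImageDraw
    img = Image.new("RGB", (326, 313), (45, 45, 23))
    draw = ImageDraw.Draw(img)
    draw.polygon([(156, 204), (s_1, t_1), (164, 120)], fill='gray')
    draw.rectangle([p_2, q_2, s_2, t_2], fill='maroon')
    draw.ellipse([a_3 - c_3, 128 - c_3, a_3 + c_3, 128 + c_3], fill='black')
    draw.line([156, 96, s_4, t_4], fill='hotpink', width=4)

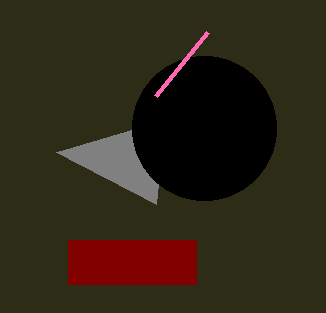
s_1 = 56; t_1 = 152; p_2 = 68; q_2 = 240; s_2 = 196; t_2 = 284; a_3 = 204; c_3 = 72; s_4 = 208; t_4 = 32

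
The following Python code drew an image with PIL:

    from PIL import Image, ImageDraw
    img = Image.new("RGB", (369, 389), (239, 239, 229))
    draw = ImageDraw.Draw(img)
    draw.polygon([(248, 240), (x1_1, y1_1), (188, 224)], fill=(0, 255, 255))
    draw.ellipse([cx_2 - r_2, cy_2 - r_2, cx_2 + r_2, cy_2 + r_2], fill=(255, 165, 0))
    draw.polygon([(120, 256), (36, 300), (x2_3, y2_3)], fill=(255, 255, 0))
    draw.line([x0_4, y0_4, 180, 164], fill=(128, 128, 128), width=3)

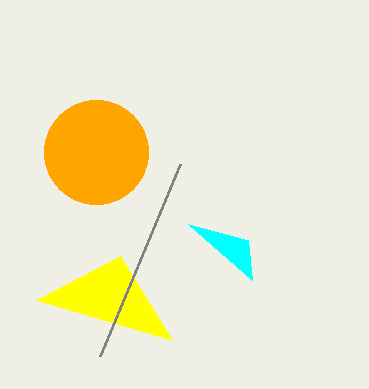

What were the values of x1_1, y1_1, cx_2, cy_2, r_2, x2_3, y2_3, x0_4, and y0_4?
x1_1 = 252, y1_1 = 280, cx_2 = 96, cy_2 = 152, r_2 = 52, x2_3 = 172, y2_3 = 340, x0_4 = 100, y0_4 = 356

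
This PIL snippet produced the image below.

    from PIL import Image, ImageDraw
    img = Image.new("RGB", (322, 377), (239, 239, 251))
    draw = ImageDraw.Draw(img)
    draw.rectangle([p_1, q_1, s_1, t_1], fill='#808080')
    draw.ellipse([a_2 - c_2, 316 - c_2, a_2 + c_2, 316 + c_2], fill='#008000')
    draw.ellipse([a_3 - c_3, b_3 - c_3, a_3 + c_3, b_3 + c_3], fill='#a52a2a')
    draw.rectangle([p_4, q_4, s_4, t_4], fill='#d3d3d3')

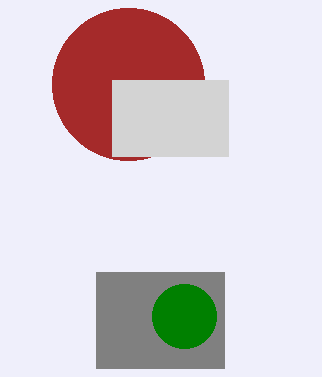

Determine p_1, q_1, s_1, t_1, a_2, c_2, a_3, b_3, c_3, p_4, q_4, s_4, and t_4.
p_1 = 96, q_1 = 272, s_1 = 224, t_1 = 368, a_2 = 184, c_2 = 32, a_3 = 128, b_3 = 84, c_3 = 76, p_4 = 112, q_4 = 80, s_4 = 228, t_4 = 156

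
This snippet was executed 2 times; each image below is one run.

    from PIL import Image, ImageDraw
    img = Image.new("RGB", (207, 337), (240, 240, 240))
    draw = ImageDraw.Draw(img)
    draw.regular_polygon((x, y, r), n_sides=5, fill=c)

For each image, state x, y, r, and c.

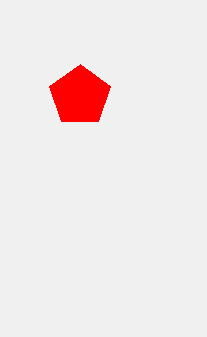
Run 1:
x = 80
y = 96
r = 32
c = 'red'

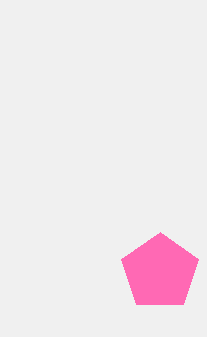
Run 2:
x = 160
y = 272
r = 40
c = 'hotpink'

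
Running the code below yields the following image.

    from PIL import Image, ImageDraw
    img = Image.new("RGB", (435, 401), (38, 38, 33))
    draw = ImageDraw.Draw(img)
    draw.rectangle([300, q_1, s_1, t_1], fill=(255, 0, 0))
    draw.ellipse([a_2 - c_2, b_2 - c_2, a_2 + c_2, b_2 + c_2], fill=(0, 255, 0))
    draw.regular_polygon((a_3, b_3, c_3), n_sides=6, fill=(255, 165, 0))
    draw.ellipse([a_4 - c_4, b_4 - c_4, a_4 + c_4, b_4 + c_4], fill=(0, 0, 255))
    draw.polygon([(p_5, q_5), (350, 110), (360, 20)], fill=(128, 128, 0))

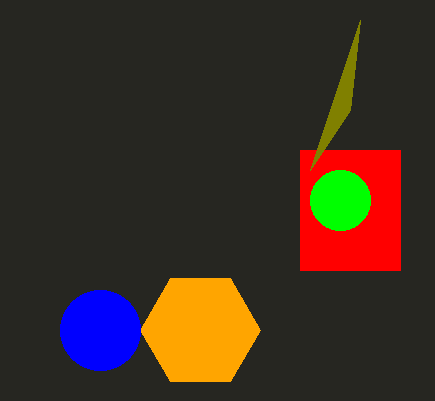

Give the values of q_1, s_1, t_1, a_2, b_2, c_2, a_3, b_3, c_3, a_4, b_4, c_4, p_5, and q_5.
q_1 = 150, s_1 = 400, t_1 = 270, a_2 = 340, b_2 = 200, c_2 = 30, a_3 = 200, b_3 = 330, c_3 = 60, a_4 = 100, b_4 = 330, c_4 = 40, p_5 = 310, q_5 = 170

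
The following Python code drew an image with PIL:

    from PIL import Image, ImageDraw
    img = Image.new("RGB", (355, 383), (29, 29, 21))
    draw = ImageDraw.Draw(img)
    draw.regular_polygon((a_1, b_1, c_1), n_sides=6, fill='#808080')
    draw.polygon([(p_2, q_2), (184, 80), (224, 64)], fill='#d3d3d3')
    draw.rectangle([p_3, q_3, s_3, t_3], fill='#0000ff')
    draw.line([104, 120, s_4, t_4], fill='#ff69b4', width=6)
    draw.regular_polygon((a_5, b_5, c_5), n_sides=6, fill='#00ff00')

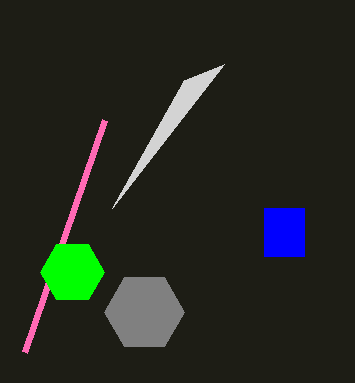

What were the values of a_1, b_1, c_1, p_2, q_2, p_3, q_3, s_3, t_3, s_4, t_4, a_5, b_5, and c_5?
a_1 = 144, b_1 = 312, c_1 = 40, p_2 = 112, q_2 = 208, p_3 = 264, q_3 = 208, s_3 = 304, t_3 = 256, s_4 = 24, t_4 = 352, a_5 = 72, b_5 = 272, c_5 = 32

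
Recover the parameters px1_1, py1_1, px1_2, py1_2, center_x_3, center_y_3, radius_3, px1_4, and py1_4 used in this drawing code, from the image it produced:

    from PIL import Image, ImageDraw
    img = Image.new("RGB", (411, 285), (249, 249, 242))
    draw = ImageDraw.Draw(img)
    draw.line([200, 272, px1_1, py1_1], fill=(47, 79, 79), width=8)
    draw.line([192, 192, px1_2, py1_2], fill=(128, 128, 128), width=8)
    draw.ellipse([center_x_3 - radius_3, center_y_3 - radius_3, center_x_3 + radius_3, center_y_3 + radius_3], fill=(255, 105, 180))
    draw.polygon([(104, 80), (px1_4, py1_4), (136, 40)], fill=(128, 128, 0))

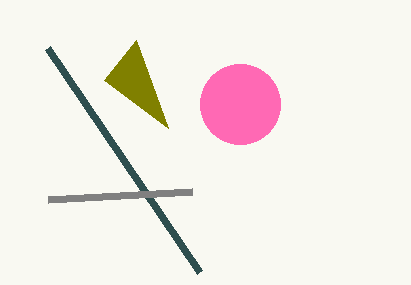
px1_1 = 48; py1_1 = 48; px1_2 = 48; py1_2 = 200; center_x_3 = 240; center_y_3 = 104; radius_3 = 40; px1_4 = 168; py1_4 = 128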